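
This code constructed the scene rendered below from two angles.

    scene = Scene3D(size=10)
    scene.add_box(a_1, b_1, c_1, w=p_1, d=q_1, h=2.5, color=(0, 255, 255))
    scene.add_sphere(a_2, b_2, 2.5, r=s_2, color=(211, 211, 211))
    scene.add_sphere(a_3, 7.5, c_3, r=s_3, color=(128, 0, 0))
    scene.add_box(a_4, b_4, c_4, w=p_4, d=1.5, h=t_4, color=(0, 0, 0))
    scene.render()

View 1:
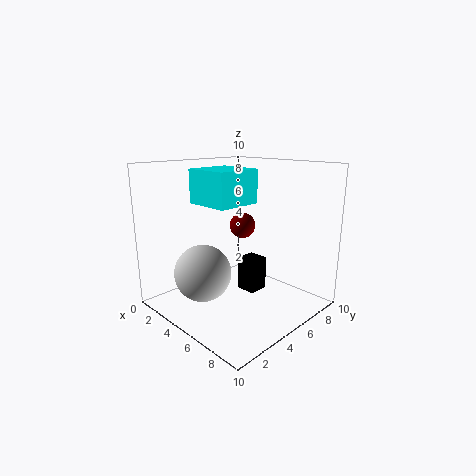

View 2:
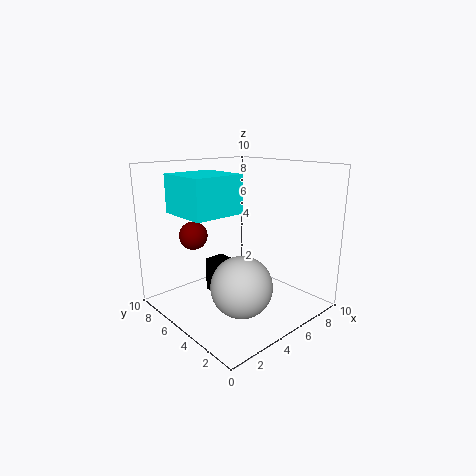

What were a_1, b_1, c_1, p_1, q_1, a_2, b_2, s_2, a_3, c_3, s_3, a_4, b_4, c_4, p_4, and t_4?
a_1 = 1; b_1 = 4; c_1 = 7; p_1 = 3.5; q_1 = 3.5; a_2 = 3.5; b_2 = 3; s_2 = 2; a_3 = 3; c_3 = 5; s_3 = 1; a_4 = 4; b_4 = 6; c_4 = 0.5; p_4 = 1.5; t_4 = 2.5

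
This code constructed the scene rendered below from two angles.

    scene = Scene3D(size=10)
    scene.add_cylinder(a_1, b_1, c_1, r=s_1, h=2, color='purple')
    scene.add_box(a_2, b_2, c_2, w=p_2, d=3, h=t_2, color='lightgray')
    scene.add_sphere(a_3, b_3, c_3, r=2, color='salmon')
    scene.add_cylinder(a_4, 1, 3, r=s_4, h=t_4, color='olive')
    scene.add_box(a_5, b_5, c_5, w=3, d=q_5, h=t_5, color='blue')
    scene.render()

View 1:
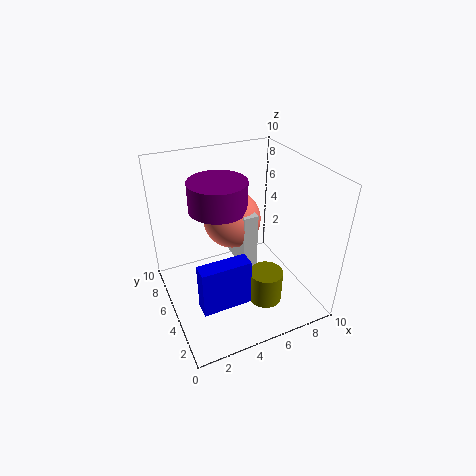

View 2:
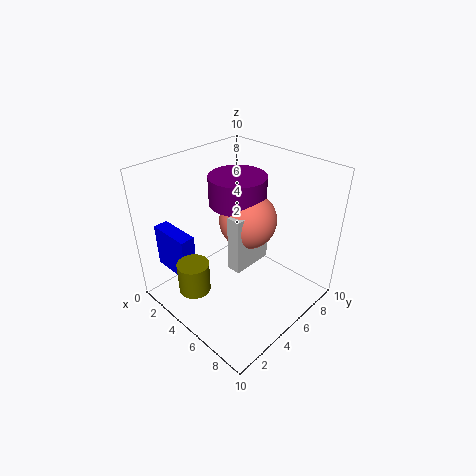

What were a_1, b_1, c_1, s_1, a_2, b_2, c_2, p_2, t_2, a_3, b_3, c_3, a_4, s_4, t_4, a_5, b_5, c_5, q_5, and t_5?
a_1 = 4
b_1 = 6
c_1 = 7
s_1 = 2
a_2 = 5
b_2 = 4
c_2 = 3
p_2 = 1
t_2 = 4
a_3 = 5
b_3 = 6
c_3 = 6
a_4 = 5
s_4 = 1
t_4 = 2
a_5 = 1
b_5 = 1
c_5 = 3
q_5 = 1
t_5 = 3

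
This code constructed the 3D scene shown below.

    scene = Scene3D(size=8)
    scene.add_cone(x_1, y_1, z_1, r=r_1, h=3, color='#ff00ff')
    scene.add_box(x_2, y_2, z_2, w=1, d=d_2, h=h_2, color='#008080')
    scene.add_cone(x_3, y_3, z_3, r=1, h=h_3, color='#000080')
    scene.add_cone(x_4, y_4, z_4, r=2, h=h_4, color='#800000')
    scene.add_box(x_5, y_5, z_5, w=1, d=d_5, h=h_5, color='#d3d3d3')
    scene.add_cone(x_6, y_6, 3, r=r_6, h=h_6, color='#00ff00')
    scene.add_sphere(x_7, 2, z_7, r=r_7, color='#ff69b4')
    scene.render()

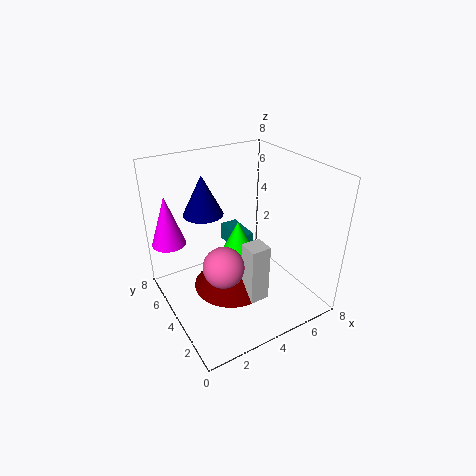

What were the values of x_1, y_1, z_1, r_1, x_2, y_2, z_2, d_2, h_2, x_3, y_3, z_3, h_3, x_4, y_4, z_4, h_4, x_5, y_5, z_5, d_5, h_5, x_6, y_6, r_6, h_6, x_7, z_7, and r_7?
x_1 = 1, y_1 = 7, z_1 = 3, r_1 = 1, x_2 = 4, y_2 = 4, z_2 = 3, d_2 = 2, h_2 = 1, x_3 = 2, y_3 = 4, z_3 = 6, h_3 = 2, x_4 = 3, y_4 = 3, z_4 = 2, h_4 = 2, x_5 = 3, y_5 = 1, z_5 = 2, d_5 = 1, h_5 = 3, x_6 = 4, y_6 = 4, r_6 = 1, h_6 = 2, x_7 = 2, z_7 = 4, r_7 = 1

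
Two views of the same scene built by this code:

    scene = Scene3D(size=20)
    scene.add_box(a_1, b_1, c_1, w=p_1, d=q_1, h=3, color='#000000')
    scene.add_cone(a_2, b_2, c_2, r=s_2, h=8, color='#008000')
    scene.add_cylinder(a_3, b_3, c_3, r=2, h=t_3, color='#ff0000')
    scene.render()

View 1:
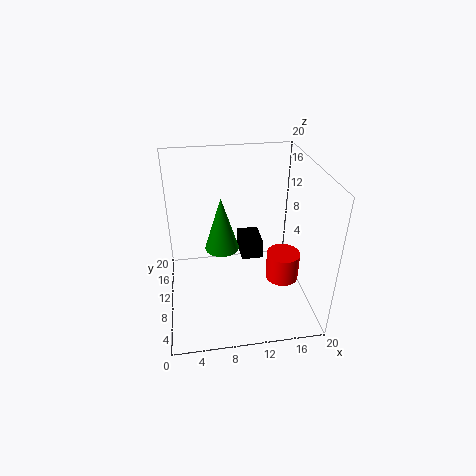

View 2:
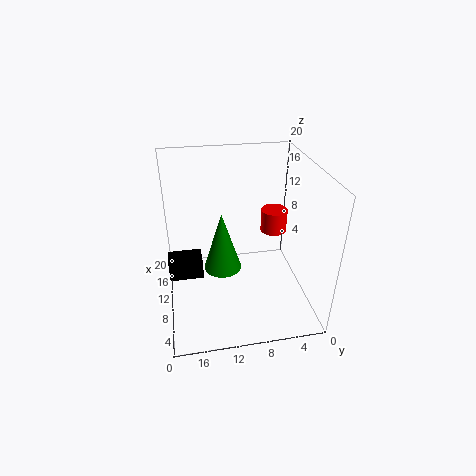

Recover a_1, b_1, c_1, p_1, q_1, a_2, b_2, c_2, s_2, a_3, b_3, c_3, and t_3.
a_1 = 11.5, b_1 = 15, c_1 = 2.5, p_1 = 3.5, q_1 = 5, a_2 = 8, b_2 = 12.5, c_2 = 7, s_2 = 2.5, a_3 = 14.5, b_3 = 3.5, c_3 = 8, t_3 = 3.5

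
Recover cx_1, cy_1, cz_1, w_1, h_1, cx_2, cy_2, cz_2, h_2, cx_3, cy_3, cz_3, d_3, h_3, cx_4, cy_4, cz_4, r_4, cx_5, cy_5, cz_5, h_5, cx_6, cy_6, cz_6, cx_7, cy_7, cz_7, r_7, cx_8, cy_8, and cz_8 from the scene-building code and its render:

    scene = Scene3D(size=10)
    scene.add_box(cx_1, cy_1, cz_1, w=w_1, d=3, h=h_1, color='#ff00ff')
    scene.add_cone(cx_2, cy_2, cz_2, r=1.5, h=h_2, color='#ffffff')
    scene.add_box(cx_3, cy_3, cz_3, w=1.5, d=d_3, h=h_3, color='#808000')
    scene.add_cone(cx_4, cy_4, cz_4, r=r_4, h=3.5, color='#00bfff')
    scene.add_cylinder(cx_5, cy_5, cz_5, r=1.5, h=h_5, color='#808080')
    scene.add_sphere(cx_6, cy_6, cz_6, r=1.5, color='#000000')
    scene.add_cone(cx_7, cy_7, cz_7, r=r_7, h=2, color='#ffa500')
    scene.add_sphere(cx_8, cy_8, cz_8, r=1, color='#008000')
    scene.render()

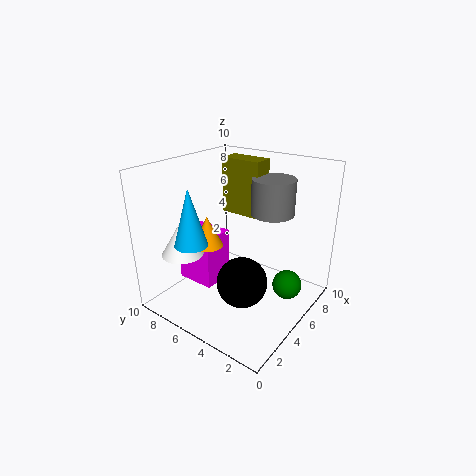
cx_1 = 4, cy_1 = 7, cz_1 = 0.5, w_1 = 2.5, h_1 = 4, cx_2 = 3, cy_2 = 8.5, cz_2 = 3.5, h_2 = 2.5, cx_3 = 6.5, cy_3 = 4.5, cz_3 = 6, d_3 = 3, h_3 = 4, cx_4 = 1, cy_4 = 5.5, cz_4 = 6, r_4 = 1, cx_5 = 7, cy_5 = 3.5, cz_5 = 6.5, h_5 = 2.5, cx_6 = 2, cy_6 = 2.5, cz_6 = 4, cx_7 = 3, cy_7 = 6, cz_7 = 5, r_7 = 1, cx_8 = 6, cy_8 = 1.5, cz_8 = 2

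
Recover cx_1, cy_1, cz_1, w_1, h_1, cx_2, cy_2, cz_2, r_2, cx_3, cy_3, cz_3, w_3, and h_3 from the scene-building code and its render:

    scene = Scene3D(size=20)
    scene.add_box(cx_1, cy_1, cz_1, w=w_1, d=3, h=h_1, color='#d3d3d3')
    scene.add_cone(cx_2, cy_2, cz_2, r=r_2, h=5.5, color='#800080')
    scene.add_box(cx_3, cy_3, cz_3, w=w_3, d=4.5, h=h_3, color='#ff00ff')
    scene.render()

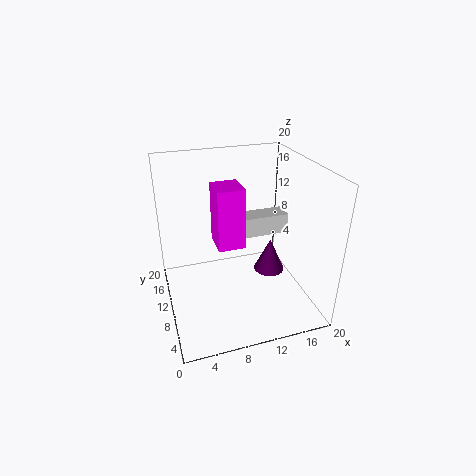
cx_1 = 11.5; cy_1 = 12; cz_1 = 8.5; w_1 = 7; h_1 = 3; cx_2 = 17; cy_2 = 14.5; cz_2 = 0.5; r_2 = 2.5; cx_3 = 7.5; cy_3 = 11; cz_3 = 7.5; w_3 = 4; h_3 = 9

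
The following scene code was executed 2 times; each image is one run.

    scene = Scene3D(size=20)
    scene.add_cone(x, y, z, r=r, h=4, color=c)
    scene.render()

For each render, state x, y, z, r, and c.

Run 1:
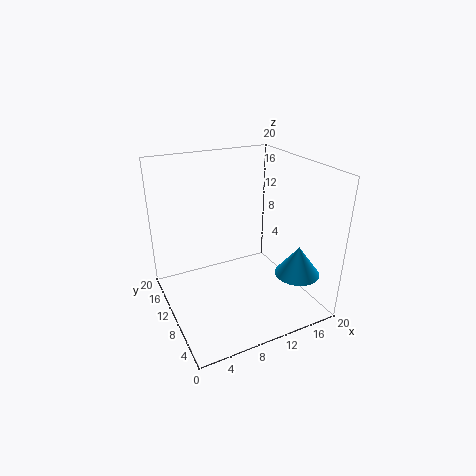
x = 16; y = 4; z = 6; r = 3; c = 'deepskyblue'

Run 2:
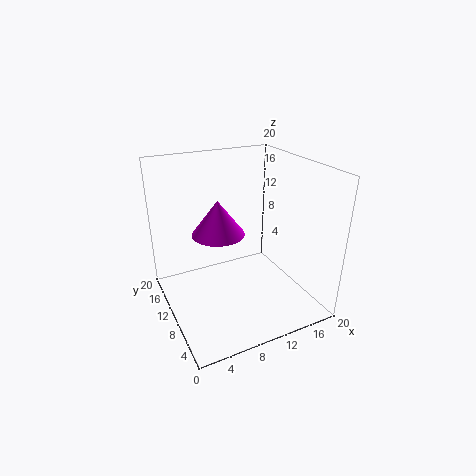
x = 5; y = 5; z = 14; r = 3; c = 'magenta'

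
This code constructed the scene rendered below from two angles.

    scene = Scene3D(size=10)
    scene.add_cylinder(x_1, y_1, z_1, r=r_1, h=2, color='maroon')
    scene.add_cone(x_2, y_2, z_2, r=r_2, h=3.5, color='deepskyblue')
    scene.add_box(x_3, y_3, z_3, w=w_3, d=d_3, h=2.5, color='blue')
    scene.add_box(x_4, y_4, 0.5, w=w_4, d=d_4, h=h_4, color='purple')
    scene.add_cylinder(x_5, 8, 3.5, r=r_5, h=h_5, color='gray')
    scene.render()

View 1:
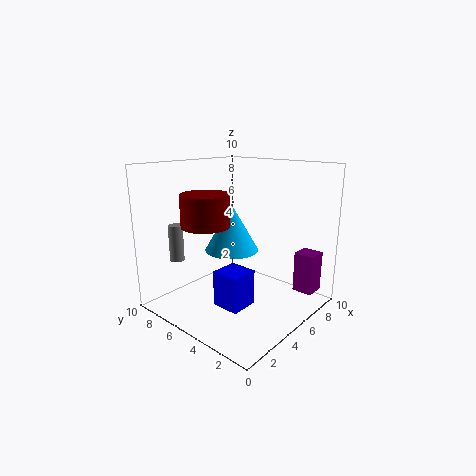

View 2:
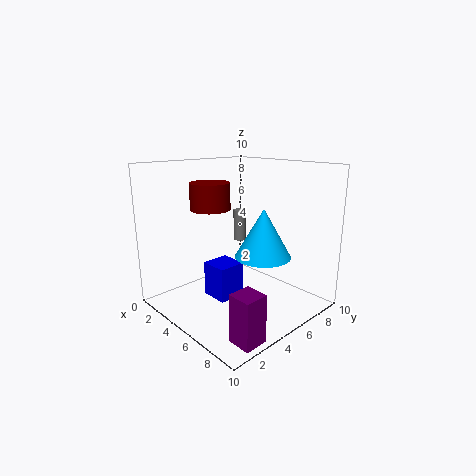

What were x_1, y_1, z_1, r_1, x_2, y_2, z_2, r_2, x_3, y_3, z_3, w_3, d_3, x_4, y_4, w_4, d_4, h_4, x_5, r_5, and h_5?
x_1 = 2; y_1 = 5; z_1 = 6.5; r_1 = 1.5; x_2 = 6; y_2 = 6.5; z_2 = 3.5; r_2 = 2; x_3 = 3; y_3 = 3.5; z_3 = 0.5; w_3 = 2; d_3 = 2; x_4 = 8.5; y_4 = 1; w_4 = 1.5; d_4 = 1.5; h_4 = 3; x_5 = 2; r_5 = 0.5; h_5 = 2.5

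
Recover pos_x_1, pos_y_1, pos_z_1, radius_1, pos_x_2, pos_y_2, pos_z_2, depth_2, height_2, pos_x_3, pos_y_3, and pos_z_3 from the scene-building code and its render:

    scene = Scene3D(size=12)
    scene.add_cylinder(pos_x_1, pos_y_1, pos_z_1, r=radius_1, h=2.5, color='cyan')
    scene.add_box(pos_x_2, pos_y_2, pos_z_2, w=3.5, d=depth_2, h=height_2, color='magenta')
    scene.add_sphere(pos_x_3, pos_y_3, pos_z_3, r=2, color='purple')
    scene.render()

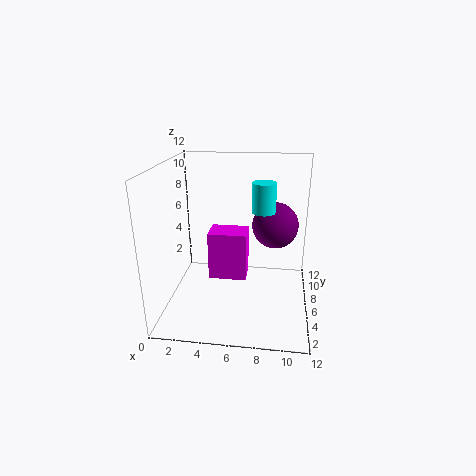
pos_x_1 = 8
pos_y_1 = 7
pos_z_1 = 8
radius_1 = 1
pos_x_2 = 3
pos_y_2 = 7.5
pos_z_2 = 1
depth_2 = 2.5
height_2 = 4.5
pos_x_3 = 9
pos_y_3 = 8
pos_z_3 = 6.5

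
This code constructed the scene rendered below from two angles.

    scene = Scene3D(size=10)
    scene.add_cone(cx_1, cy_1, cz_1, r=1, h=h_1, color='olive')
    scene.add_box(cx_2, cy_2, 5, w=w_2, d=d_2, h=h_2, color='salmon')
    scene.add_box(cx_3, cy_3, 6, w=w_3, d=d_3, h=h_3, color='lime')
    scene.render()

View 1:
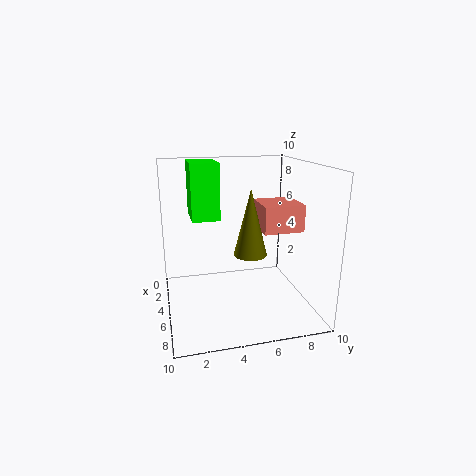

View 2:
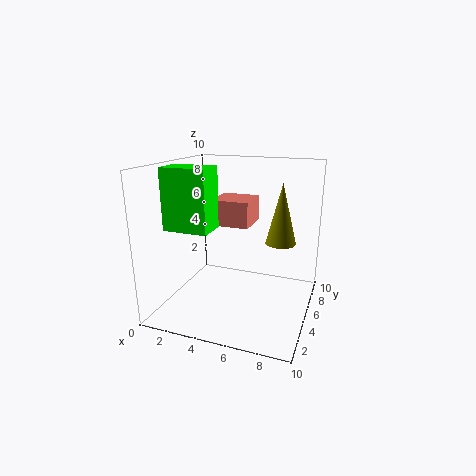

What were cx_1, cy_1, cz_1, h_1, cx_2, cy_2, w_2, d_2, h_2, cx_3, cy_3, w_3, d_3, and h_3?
cx_1 = 8; cy_1 = 5; cz_1 = 5; h_1 = 4; cx_2 = 2; cy_2 = 7; w_2 = 3; d_2 = 3; h_2 = 2; cx_3 = 1; cy_3 = 2; w_3 = 3; d_3 = 2; h_3 = 4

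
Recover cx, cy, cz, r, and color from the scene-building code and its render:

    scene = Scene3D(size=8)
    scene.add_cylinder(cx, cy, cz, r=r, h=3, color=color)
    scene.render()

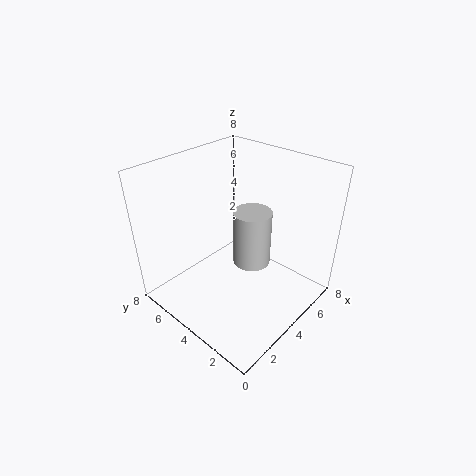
cx = 4, cy = 3, cz = 3, r = 1, color = 'lightgray'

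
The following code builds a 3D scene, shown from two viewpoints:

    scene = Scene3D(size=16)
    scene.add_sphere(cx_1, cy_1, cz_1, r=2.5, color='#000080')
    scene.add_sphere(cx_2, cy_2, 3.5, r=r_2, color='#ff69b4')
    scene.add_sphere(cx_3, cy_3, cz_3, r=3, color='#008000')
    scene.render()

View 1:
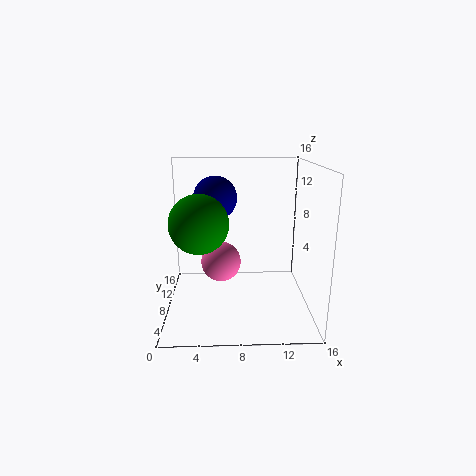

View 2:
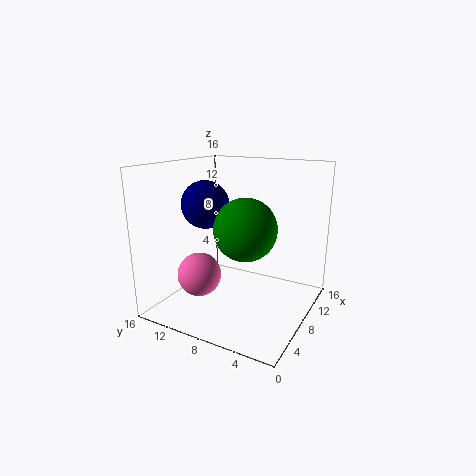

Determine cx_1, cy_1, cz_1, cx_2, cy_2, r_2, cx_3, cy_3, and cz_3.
cx_1 = 5.5; cy_1 = 10.5; cz_1 = 12; cx_2 = 6; cy_2 = 12; r_2 = 2.5; cx_3 = 4; cy_3 = 5; cz_3 = 10.5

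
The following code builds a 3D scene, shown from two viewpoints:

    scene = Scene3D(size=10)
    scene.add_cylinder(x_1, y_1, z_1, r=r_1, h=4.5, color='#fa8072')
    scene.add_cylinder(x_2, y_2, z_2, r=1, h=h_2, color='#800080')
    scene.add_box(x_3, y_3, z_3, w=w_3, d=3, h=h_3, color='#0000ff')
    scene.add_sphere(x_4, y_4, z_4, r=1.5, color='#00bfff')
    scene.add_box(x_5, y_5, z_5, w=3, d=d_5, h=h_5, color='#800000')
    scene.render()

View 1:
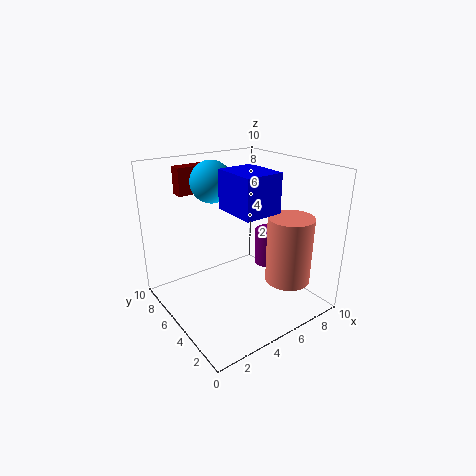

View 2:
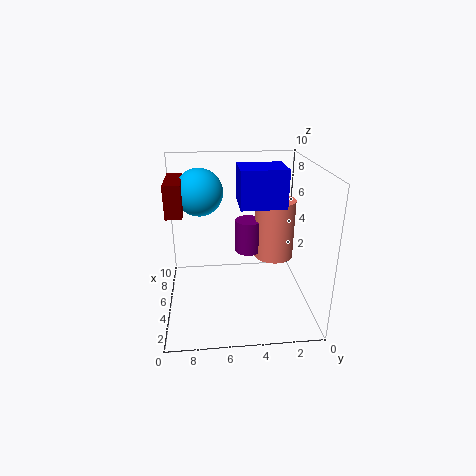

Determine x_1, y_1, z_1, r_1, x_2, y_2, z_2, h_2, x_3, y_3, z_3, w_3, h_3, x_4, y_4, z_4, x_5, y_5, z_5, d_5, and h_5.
x_1 = 7, y_1 = 2, z_1 = 2.5, r_1 = 1.5, x_2 = 7, y_2 = 4, z_2 = 3, h_2 = 2.5, x_3 = 3.5, y_3 = 2, z_3 = 7.5, w_3 = 2.5, h_3 = 2.5, x_4 = 4.5, y_4 = 7.5, z_4 = 8.5, x_5 = 2.5, y_5 = 8.5, z_5 = 7.5, d_5 = 1, h_5 = 2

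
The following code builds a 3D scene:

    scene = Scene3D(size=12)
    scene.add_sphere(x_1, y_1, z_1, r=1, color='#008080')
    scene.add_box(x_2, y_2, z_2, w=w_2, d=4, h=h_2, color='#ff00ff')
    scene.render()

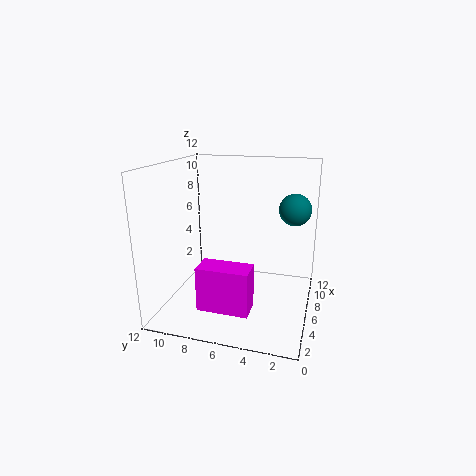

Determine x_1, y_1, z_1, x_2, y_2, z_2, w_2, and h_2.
x_1 = 1.5
y_1 = 1
z_1 = 10
x_2 = 1.5
y_2 = 4
z_2 = 1.5
w_2 = 2
h_2 = 3.5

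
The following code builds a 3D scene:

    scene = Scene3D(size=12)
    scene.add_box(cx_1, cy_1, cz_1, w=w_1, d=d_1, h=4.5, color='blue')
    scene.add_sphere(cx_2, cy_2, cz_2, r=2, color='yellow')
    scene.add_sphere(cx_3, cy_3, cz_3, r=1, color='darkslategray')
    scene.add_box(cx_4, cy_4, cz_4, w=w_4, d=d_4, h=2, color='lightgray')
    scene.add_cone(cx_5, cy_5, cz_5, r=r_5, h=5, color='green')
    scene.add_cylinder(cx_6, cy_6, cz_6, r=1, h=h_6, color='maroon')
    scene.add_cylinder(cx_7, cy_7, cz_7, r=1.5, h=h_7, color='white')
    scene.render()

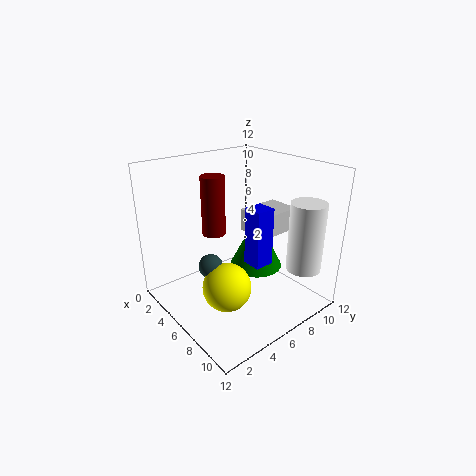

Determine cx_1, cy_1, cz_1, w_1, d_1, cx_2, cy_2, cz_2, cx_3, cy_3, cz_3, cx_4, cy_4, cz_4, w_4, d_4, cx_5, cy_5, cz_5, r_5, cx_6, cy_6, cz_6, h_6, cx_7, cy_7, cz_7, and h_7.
cx_1 = 8; cy_1 = 5; cz_1 = 5; w_1 = 1.5; d_1 = 1.5; cx_2 = 7; cy_2 = 4; cz_2 = 2.5; cx_3 = 5.5; cy_3 = 3.5; cz_3 = 4; cx_4 = 4; cy_4 = 8; cz_4 = 5.5; w_4 = 3; d_4 = 4; cx_5 = 4.5; cy_5 = 9.5; cz_5 = 1.5; r_5 = 2.5; cx_6 = 4; cy_6 = 5; cz_6 = 6; h_6 = 5; cx_7 = 9.5; cy_7 = 10.5; cz_7 = 3; h_7 = 6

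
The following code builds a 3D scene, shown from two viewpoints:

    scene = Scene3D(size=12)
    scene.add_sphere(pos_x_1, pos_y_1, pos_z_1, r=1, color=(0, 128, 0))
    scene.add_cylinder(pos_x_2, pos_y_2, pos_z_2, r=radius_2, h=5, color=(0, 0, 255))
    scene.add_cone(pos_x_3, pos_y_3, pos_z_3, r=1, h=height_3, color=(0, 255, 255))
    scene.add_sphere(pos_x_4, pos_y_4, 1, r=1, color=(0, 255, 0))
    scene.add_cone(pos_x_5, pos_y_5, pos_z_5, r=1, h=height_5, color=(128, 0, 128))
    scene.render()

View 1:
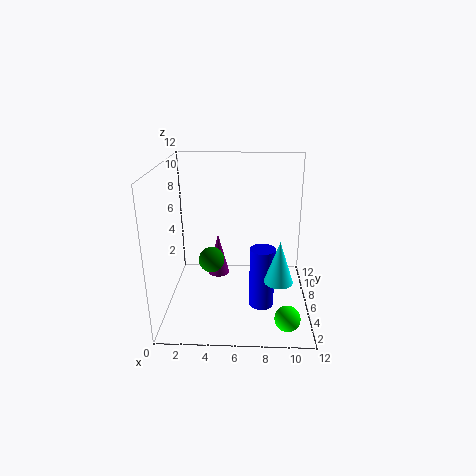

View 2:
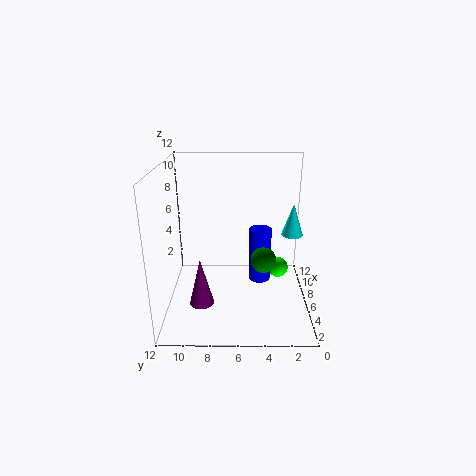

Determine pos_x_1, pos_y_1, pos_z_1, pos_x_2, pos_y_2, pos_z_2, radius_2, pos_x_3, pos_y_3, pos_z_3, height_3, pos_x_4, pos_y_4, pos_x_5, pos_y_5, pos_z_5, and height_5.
pos_x_1 = 4; pos_y_1 = 4; pos_z_1 = 5; pos_x_2 = 8; pos_y_2 = 4; pos_z_2 = 1; radius_2 = 1; pos_x_3 = 9; pos_y_3 = 1; pos_z_3 = 5; height_3 = 3; pos_x_4 = 10; pos_y_4 = 2; pos_x_5 = 4; pos_y_5 = 9; pos_z_5 = 1; height_5 = 4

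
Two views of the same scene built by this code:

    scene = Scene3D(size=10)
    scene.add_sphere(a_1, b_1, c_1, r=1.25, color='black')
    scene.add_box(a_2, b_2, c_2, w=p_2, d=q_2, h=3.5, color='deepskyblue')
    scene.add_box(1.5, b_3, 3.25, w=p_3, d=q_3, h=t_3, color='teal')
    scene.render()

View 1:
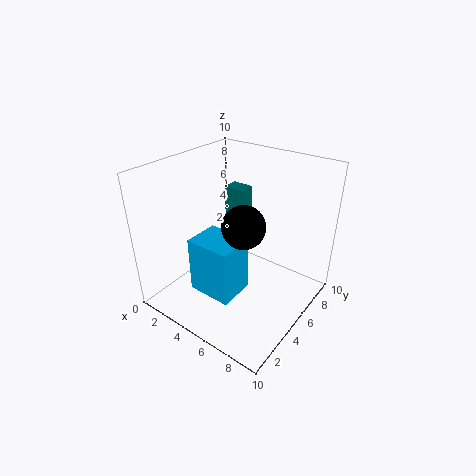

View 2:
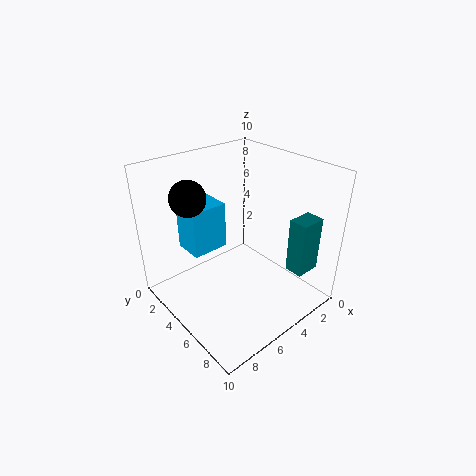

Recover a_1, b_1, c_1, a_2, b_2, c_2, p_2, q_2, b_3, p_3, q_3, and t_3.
a_1 = 7.25; b_1 = 2.5; c_1 = 7.75; a_2 = 4.5; b_2 = 0.75; c_2 = 3.25; p_2 = 2.75; q_2 = 2.25; b_3 = 8; p_3 = 1.75; q_3 = 1.25; t_3 = 3.75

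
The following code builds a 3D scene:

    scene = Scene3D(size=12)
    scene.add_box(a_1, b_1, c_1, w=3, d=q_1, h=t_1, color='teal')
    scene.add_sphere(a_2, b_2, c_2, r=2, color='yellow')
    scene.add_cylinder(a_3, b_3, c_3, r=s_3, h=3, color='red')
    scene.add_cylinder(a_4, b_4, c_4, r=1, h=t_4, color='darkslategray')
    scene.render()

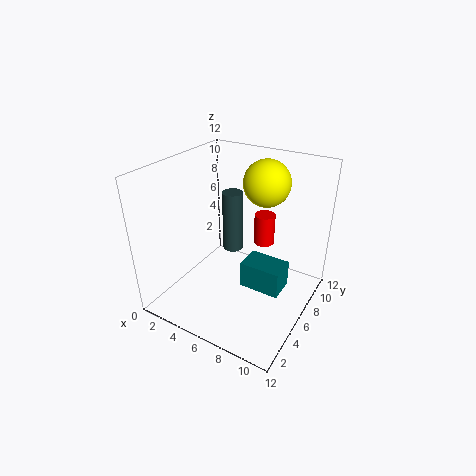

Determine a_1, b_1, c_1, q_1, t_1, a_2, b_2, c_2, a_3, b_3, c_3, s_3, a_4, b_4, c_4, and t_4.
a_1 = 8; b_1 = 3; c_1 = 4; q_1 = 2; t_1 = 2; a_2 = 7; b_2 = 9; c_2 = 10; a_3 = 6; b_3 = 11; c_3 = 3; s_3 = 1; a_4 = 3; b_4 = 10; c_4 = 2; t_4 = 6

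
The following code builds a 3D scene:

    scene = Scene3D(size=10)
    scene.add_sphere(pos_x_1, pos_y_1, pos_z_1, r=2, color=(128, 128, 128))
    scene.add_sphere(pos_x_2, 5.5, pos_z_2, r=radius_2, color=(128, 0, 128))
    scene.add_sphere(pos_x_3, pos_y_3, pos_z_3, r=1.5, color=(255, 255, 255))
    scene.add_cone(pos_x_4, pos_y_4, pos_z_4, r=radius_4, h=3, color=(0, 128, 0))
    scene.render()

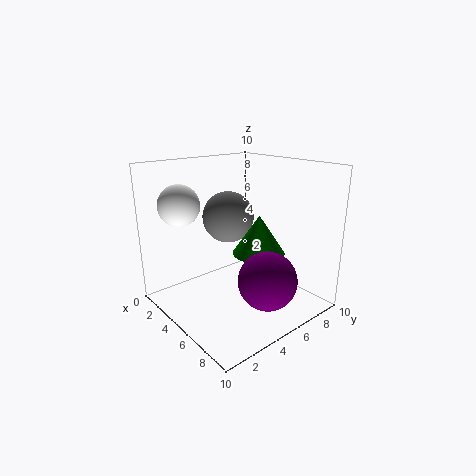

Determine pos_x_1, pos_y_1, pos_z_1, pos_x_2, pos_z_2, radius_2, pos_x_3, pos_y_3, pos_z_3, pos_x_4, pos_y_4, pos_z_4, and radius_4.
pos_x_1 = 2
pos_y_1 = 6.5
pos_z_1 = 5.5
pos_x_2 = 7.5
pos_z_2 = 2.5
radius_2 = 2
pos_x_3 = 1.5
pos_y_3 = 2.5
pos_z_3 = 7
pos_x_4 = 4.5
pos_y_4 = 7.5
pos_z_4 = 3
radius_4 = 2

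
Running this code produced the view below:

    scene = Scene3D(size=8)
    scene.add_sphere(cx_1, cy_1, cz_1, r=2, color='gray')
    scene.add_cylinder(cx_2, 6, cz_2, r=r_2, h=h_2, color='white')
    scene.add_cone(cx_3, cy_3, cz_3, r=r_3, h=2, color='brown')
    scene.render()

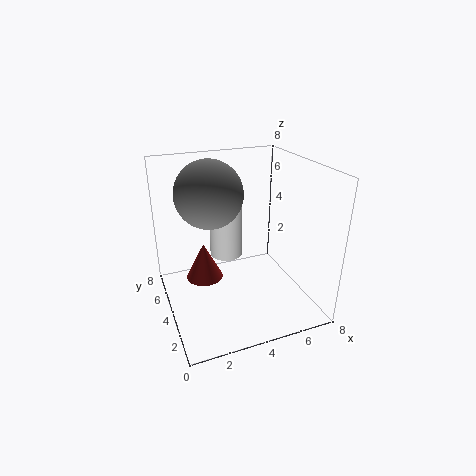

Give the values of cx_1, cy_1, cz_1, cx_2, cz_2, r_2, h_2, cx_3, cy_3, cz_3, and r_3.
cx_1 = 3; cy_1 = 6; cz_1 = 6; cx_2 = 4; cz_2 = 2; r_2 = 1; h_2 = 4; cx_3 = 2; cy_3 = 4; cz_3 = 2; r_3 = 1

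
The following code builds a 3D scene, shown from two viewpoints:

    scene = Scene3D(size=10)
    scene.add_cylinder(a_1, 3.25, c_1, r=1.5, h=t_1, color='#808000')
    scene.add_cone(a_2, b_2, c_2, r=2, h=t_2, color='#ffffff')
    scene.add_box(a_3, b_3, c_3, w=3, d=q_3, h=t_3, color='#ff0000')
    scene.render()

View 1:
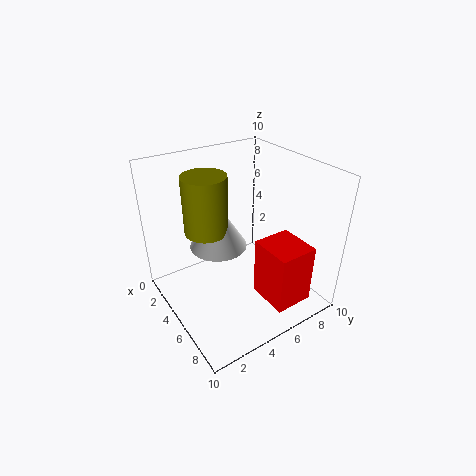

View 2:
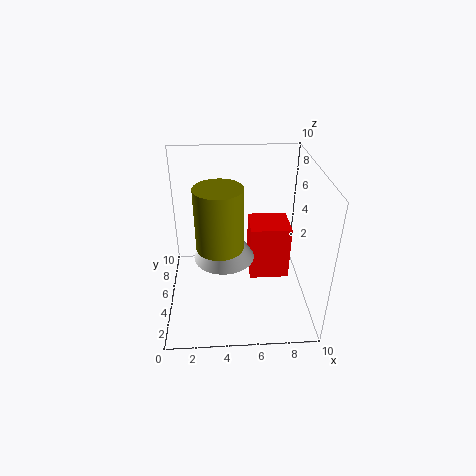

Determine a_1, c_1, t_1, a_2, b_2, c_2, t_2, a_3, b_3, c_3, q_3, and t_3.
a_1 = 3.75, c_1 = 5.5, t_1 = 4, a_2 = 4, b_2 = 4, c_2 = 4.25, t_2 = 3.25, a_3 = 6, b_3 = 5.75, c_3 = 0.75, q_3 = 2.75, t_3 = 4.25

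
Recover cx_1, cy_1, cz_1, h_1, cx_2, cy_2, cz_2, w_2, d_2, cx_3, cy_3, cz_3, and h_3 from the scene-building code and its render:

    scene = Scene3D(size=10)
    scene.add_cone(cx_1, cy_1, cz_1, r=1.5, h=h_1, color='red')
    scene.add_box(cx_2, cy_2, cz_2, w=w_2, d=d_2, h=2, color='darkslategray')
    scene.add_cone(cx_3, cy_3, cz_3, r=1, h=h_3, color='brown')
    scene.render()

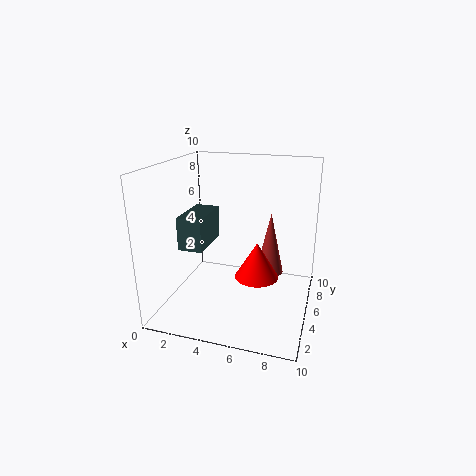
cx_1 = 6.5
cy_1 = 4.5
cz_1 = 2.5
h_1 = 2.5
cx_2 = 2.5
cy_2 = 1
cz_2 = 5.5
w_2 = 1.5
d_2 = 3
cx_3 = 7
cy_3 = 6.5
cz_3 = 2
h_3 = 4.5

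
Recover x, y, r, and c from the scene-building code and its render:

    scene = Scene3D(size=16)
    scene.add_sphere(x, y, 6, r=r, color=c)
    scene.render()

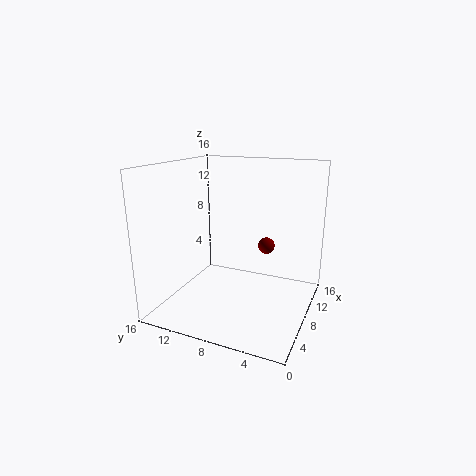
x = 12; y = 6; r = 1; c = 'maroon'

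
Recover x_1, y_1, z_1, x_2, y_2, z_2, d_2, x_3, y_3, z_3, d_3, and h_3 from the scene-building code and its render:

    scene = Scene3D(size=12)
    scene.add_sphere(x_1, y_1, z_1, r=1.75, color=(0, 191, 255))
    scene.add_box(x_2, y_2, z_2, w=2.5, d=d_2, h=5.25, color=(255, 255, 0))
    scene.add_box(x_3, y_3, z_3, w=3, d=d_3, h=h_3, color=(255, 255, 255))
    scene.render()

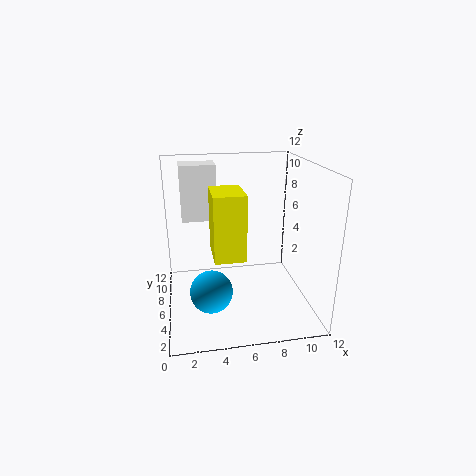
x_1 = 3.5
y_1 = 4.5
z_1 = 2
x_2 = 3.75
y_2 = 3.5
z_2 = 5
d_2 = 3.5
x_3 = 1.5
y_3 = 7.75
z_3 = 7
d_3 = 2.25
h_3 = 4.75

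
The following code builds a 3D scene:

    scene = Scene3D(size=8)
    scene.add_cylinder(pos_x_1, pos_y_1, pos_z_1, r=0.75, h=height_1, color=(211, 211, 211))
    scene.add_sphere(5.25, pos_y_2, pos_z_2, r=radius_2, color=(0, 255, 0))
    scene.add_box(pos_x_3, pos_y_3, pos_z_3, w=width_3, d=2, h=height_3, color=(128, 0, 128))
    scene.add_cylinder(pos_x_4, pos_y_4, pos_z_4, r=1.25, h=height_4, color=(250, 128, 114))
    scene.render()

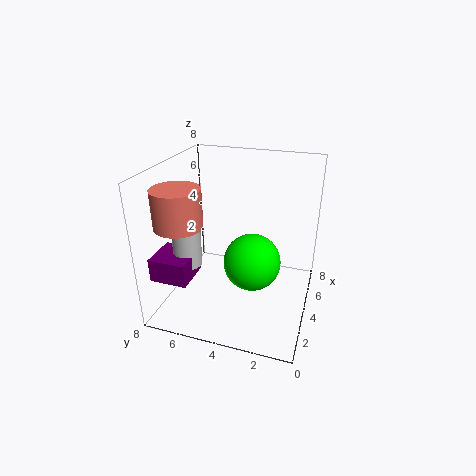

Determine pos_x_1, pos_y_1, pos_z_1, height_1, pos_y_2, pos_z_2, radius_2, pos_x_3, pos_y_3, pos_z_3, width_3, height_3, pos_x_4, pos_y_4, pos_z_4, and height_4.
pos_x_1 = 2.25
pos_y_1 = 6.25
pos_z_1 = 3
height_1 = 2.5
pos_y_2 = 3.5
pos_z_2 = 1.75
radius_2 = 1.75
pos_x_3 = 0.75
pos_y_3 = 5.75
pos_z_3 = 2.5
width_3 = 2
height_3 = 1.25
pos_x_4 = 2
pos_y_4 = 6.5
pos_z_4 = 5.25
height_4 = 2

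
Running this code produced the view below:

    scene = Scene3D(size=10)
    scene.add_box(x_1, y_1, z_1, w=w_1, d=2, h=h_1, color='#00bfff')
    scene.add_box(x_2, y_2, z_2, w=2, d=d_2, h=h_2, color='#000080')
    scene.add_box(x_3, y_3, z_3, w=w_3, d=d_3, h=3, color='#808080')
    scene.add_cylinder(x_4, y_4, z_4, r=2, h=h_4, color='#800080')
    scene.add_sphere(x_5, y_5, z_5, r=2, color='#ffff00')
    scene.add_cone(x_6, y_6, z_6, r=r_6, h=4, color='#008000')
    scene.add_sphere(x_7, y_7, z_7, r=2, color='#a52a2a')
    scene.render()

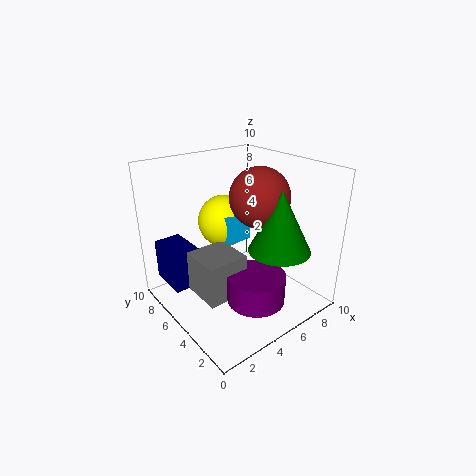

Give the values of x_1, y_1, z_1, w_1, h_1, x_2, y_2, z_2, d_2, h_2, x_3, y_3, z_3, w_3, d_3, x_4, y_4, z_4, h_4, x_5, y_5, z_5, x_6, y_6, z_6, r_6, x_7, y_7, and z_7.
x_1 = 5
y_1 = 6
z_1 = 4
w_1 = 2
h_1 = 2
x_2 = 1
y_2 = 7
z_2 = 1
d_2 = 3
h_2 = 3
x_3 = 2
y_3 = 4
z_3 = 1
w_3 = 3
d_3 = 3
x_4 = 5
y_4 = 3
z_4 = 1
h_4 = 2
x_5 = 6
y_5 = 8
z_5 = 5
x_6 = 6
y_6 = 2
z_6 = 5
r_6 = 2
x_7 = 6
y_7 = 4
z_7 = 8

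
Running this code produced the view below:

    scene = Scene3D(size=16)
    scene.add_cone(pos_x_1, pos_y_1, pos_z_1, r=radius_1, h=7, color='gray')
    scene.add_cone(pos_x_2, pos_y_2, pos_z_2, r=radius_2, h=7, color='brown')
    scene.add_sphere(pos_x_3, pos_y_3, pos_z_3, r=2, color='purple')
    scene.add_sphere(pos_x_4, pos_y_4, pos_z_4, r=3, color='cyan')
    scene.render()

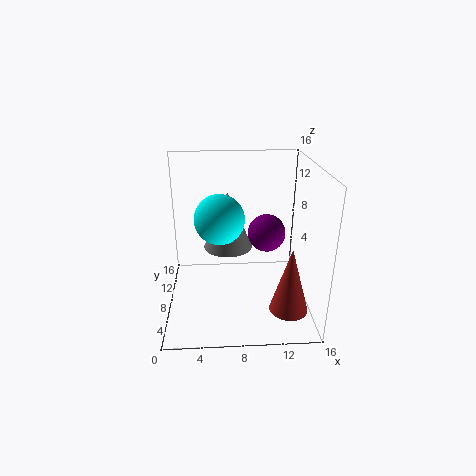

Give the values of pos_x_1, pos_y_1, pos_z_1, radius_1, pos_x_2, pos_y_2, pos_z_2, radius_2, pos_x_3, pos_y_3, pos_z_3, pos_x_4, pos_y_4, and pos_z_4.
pos_x_1 = 7, pos_y_1 = 12, pos_z_1 = 5, radius_1 = 3, pos_x_2 = 13, pos_y_2 = 3, pos_z_2 = 2, radius_2 = 2, pos_x_3 = 11, pos_y_3 = 7, pos_z_3 = 9, pos_x_4 = 6, pos_y_4 = 11, pos_z_4 = 9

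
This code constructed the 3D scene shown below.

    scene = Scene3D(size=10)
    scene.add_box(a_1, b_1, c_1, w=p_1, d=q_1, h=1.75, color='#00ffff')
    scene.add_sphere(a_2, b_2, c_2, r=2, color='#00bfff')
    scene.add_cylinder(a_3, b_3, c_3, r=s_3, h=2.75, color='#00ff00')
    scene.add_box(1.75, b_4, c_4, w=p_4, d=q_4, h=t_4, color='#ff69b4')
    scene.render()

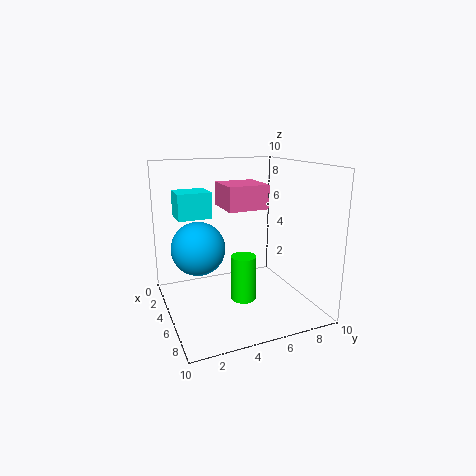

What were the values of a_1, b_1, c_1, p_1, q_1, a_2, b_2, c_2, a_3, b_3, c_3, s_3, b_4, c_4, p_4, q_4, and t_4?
a_1 = 2.75; b_1 = 1; c_1 = 6.5; p_1 = 2; q_1 = 2.25; a_2 = 2.75; b_2 = 2.75; c_2 = 3.75; a_3 = 8.25; b_3 = 4; c_3 = 2.25; s_3 = 0.75; b_4 = 4.5; c_4 = 6.75; p_4 = 3; q_4 = 3; t_4 = 1.75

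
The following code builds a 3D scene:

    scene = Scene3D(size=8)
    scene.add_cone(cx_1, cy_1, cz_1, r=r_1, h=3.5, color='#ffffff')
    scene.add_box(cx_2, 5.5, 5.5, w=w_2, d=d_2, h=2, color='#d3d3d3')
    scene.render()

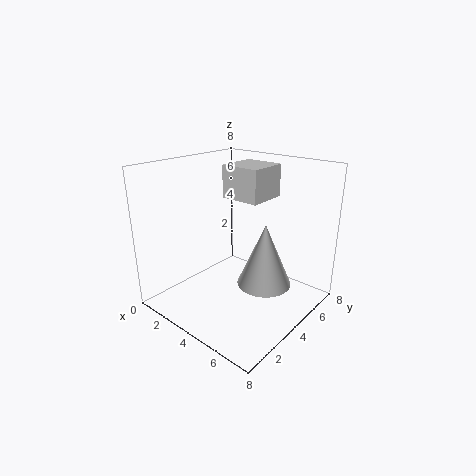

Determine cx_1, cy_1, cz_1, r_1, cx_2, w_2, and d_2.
cx_1 = 5.5, cy_1 = 4.5, cz_1 = 1.5, r_1 = 1.5, cx_2 = 1.5, w_2 = 2.5, d_2 = 2.5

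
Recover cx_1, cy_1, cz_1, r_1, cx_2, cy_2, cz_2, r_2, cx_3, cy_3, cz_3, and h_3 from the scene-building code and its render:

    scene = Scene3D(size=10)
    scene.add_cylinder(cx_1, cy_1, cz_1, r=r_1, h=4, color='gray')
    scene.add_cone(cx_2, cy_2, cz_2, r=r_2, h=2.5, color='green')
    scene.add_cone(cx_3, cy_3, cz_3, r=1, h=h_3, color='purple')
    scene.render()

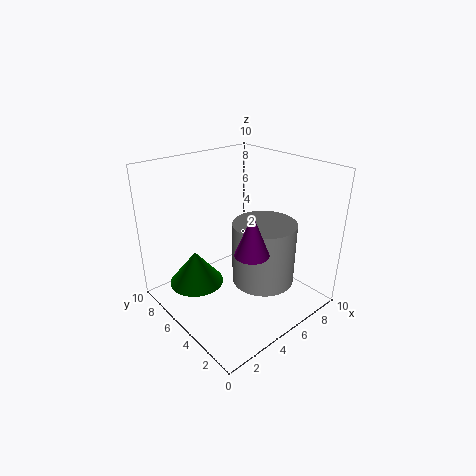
cx_1 = 5
cy_1 = 2.5
cz_1 = 3
r_1 = 2
cx_2 = 3
cy_2 = 7.5
cz_2 = 1
r_2 = 2
cx_3 = 3
cy_3 = 1.5
cz_3 = 6
h_3 = 2.5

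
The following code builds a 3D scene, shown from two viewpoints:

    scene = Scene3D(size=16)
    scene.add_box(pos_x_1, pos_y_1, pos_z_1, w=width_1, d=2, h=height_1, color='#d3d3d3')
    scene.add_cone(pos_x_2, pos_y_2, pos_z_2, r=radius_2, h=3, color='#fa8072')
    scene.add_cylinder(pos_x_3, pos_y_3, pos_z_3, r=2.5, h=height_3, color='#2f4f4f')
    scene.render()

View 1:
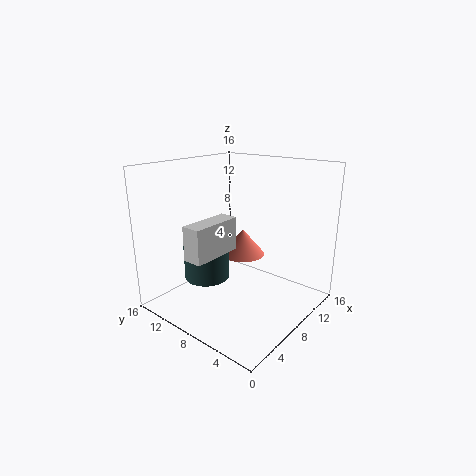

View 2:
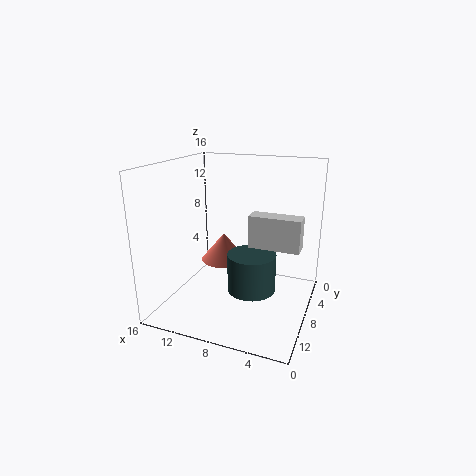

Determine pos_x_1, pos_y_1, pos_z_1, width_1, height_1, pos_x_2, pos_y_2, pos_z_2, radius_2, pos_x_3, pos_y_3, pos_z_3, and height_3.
pos_x_1 = 1, pos_y_1 = 7, pos_z_1 = 7.5, width_1 = 5.5, height_1 = 3.5, pos_x_2 = 9.5, pos_y_2 = 8.5, pos_z_2 = 5.5, radius_2 = 2.5, pos_x_3 = 5.5, pos_y_3 = 10.5, pos_z_3 = 3.5, height_3 = 4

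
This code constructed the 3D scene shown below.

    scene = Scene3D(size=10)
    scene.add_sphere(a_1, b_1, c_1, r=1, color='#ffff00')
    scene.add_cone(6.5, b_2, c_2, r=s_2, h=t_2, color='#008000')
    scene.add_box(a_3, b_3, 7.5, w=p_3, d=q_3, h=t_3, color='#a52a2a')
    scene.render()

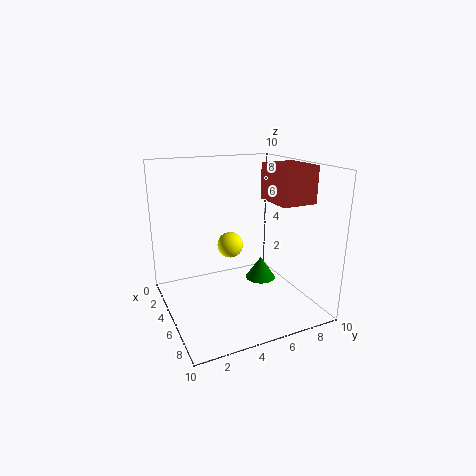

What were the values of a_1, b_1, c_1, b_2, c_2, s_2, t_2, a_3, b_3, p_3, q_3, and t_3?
a_1 = 2.5; b_1 = 5.5; c_1 = 3.5; b_2 = 6; c_2 = 2.5; s_2 = 1; t_2 = 1.5; a_3 = 4.5; b_3 = 7; p_3 = 3; q_3 = 2.5; t_3 = 2.5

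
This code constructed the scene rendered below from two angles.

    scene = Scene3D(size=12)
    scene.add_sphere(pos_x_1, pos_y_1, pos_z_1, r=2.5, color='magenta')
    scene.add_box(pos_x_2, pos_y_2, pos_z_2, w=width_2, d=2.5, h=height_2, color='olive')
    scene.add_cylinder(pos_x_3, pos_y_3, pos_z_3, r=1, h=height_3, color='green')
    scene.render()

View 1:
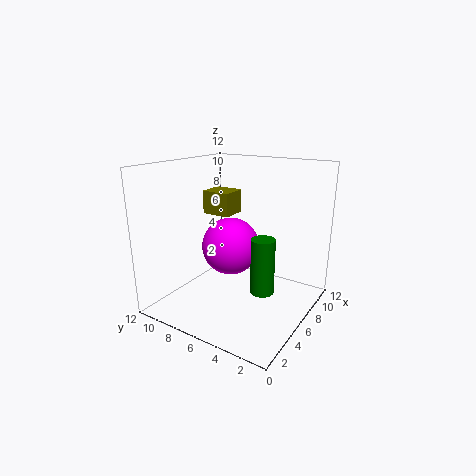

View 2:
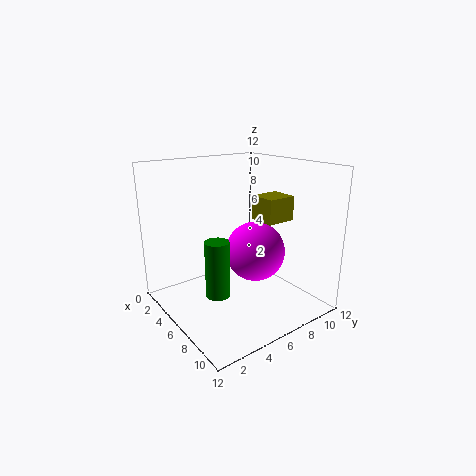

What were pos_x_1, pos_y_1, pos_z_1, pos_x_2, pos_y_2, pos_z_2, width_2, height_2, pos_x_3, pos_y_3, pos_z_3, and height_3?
pos_x_1 = 6.75; pos_y_1 = 7.25; pos_z_1 = 4.75; pos_x_2 = 6.25; pos_y_2 = 7.25; pos_z_2 = 7.5; width_2 = 2.25; height_2 = 2; pos_x_3 = 6.25; pos_y_3 = 3.75; pos_z_3 = 1.5; height_3 = 4.75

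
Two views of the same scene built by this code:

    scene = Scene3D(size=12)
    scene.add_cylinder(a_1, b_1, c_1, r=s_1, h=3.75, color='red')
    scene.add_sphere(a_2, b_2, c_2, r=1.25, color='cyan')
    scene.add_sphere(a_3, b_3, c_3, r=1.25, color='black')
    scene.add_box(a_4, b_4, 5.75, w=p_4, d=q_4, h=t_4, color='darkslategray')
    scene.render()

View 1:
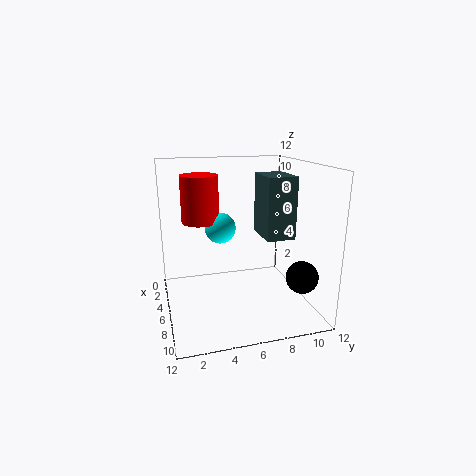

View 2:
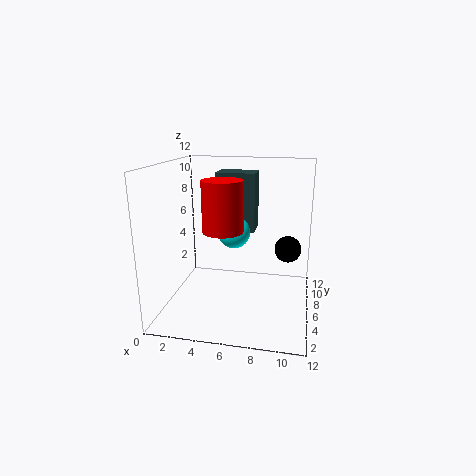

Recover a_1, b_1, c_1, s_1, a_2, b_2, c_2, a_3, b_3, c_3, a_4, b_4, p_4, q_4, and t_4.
a_1 = 5.5; b_1 = 3; c_1 = 7.5; s_1 = 1.5; a_2 = 6; b_2 = 4.5; c_2 = 7; a_3 = 10; b_3 = 10; c_3 = 3.75; a_4 = 3.5; b_4 = 8.25; p_4 = 3.5; q_4 = 2.5; t_4 = 5.25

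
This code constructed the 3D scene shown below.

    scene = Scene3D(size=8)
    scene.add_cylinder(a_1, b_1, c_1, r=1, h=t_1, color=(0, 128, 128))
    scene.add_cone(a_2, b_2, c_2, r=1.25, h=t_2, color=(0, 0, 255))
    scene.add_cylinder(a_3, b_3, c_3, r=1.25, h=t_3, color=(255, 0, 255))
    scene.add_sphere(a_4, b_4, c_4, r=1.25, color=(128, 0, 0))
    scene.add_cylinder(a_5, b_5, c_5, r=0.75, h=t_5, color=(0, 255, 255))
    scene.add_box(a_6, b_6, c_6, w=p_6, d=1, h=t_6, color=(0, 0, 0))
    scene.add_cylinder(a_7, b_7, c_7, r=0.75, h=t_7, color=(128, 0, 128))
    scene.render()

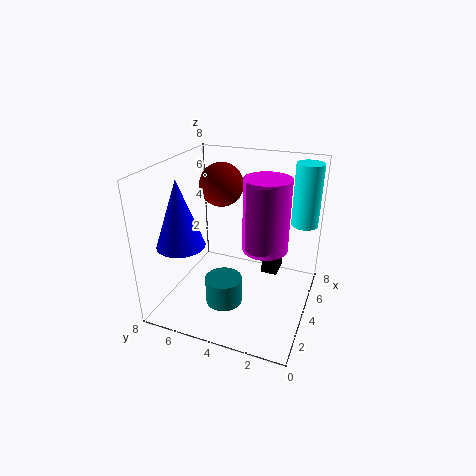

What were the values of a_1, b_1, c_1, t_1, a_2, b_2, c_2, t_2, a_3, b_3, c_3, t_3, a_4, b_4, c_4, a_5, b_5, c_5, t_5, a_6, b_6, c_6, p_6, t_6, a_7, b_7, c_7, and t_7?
a_1 = 2.5
b_1 = 4.25
c_1 = 0.75
t_1 = 1.5
a_2 = 1.75
b_2 = 6.25
c_2 = 4.25
t_2 = 3.5
a_3 = 4.25
b_3 = 2.5
c_3 = 3.5
t_3 = 4
a_4 = 5.25
b_4 = 5.5
c_4 = 6.5
a_5 = 6
b_5 = 0.75
c_5 = 4.5
t_5 = 3.5
a_6 = 6.25
b_6 = 2.25
c_6 = 0.5
p_6 = 1.5
t_6 = 1.5
a_7 = 3.25
b_7 = 2.5
c_7 = 4
t_7 = 3.5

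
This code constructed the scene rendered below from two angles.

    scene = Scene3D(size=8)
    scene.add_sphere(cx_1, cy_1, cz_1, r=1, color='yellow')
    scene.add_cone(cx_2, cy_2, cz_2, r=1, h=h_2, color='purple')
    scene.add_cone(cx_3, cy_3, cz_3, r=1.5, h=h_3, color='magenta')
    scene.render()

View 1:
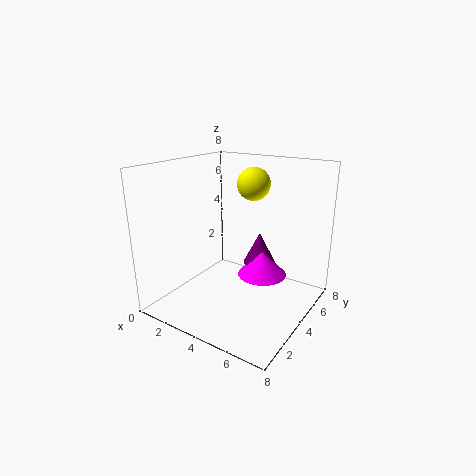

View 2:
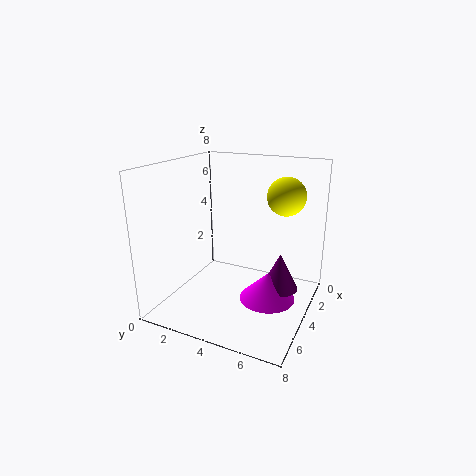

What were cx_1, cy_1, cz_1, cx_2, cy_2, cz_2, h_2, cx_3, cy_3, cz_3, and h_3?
cx_1 = 3.5
cy_1 = 6.5
cz_1 = 6.5
cx_2 = 4
cy_2 = 6.5
cz_2 = 1.5
h_2 = 2
cx_3 = 4.5
cy_3 = 6
cz_3 = 1
h_3 = 1.5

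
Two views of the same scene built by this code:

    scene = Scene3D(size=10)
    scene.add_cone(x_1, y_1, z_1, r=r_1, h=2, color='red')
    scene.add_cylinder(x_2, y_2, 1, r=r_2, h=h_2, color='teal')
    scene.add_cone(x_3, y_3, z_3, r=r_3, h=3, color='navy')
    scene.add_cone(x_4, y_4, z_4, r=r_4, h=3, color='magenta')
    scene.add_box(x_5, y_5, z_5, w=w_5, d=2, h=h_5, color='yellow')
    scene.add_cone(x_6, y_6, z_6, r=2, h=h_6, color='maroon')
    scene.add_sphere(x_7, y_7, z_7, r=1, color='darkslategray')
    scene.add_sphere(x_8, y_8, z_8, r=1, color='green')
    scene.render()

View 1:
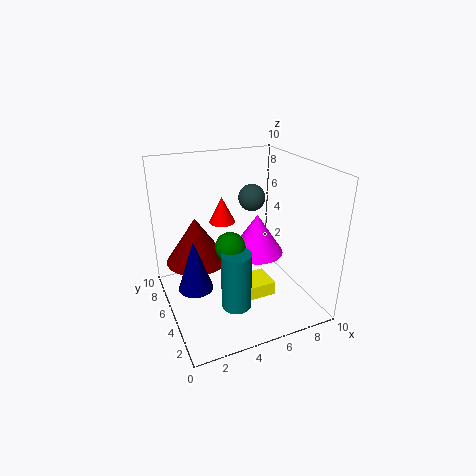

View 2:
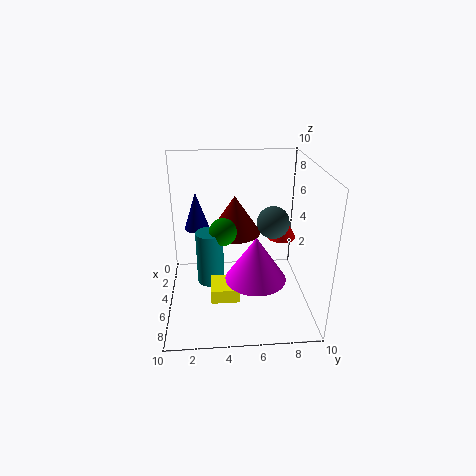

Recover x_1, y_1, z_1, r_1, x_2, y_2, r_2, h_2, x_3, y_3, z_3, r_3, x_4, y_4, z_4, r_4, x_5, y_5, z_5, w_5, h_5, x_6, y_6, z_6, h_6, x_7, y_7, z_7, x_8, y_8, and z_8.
x_1 = 5, y_1 = 8, z_1 = 5, r_1 = 1, x_2 = 4, y_2 = 3, r_2 = 1, h_2 = 4, x_3 = 1, y_3 = 2, z_3 = 4, r_3 = 1, x_4 = 7, y_4 = 6, z_4 = 3, r_4 = 2, x_5 = 5, y_5 = 3, z_5 = 1, w_5 = 2, h_5 = 1, x_6 = 2, y_6 = 5, z_6 = 4, h_6 = 3, x_7 = 7, y_7 = 7, z_7 = 7, x_8 = 4, y_8 = 4, z_8 = 5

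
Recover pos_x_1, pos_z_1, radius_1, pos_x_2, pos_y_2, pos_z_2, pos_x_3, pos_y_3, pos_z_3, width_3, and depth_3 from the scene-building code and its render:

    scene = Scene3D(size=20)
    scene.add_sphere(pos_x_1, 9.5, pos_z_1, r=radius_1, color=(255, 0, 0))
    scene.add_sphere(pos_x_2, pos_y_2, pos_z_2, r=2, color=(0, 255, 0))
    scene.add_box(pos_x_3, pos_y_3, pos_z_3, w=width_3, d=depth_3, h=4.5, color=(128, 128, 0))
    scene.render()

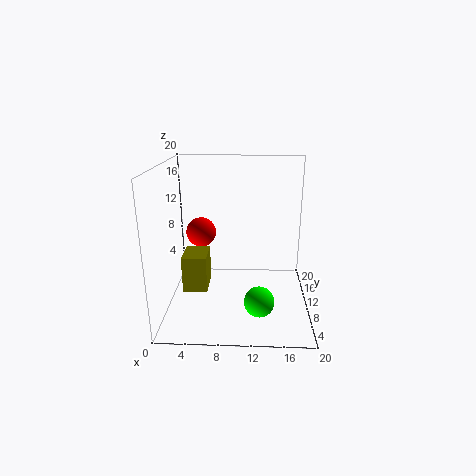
pos_x_1 = 5; pos_z_1 = 11; radius_1 = 2; pos_x_2 = 13; pos_y_2 = 5; pos_z_2 = 3; pos_x_3 = 3.5; pos_y_3 = 3; pos_z_3 = 5.5; width_3 = 3; depth_3 = 4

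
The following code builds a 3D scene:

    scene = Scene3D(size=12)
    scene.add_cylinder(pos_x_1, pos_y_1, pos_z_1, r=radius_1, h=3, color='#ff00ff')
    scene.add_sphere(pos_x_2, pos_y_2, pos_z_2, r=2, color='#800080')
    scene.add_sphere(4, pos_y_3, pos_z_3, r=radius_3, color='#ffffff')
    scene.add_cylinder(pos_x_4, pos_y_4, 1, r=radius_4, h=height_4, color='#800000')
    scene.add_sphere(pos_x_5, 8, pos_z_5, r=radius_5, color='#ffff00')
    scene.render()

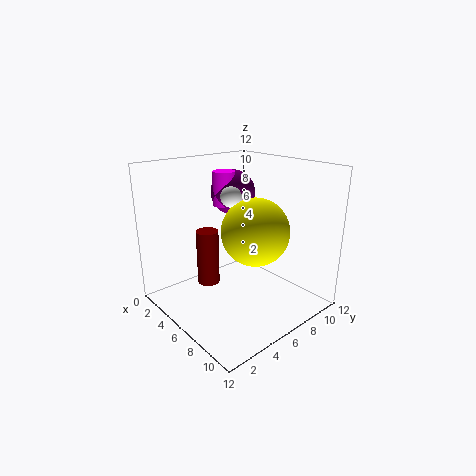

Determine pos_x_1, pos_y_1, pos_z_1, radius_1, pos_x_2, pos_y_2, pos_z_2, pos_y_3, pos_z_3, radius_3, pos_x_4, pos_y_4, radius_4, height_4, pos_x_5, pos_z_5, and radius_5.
pos_x_1 = 3; pos_y_1 = 7; pos_z_1 = 8; radius_1 = 1; pos_x_2 = 3; pos_y_2 = 8; pos_z_2 = 9; pos_y_3 = 7; pos_z_3 = 9; radius_3 = 1; pos_x_4 = 3; pos_y_4 = 5; radius_4 = 1; height_4 = 5; pos_x_5 = 6; pos_z_5 = 6; radius_5 = 3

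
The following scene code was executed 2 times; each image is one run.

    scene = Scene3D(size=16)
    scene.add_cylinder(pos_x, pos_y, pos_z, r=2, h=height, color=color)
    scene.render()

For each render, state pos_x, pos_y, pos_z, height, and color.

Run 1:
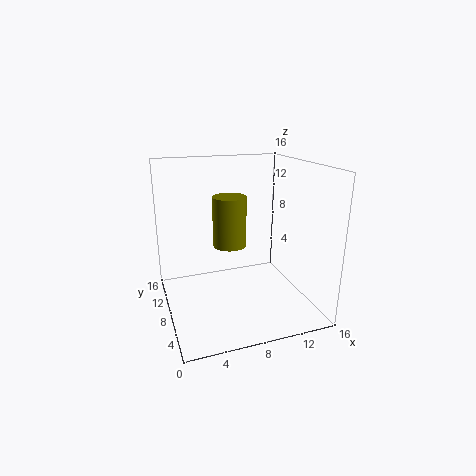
pos_x = 8, pos_y = 11, pos_z = 6, height = 6, color = 'olive'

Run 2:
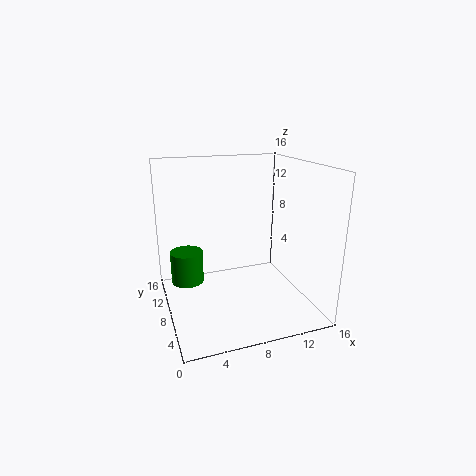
pos_x = 3, pos_y = 13, pos_z = 1, height = 4, color = 'green'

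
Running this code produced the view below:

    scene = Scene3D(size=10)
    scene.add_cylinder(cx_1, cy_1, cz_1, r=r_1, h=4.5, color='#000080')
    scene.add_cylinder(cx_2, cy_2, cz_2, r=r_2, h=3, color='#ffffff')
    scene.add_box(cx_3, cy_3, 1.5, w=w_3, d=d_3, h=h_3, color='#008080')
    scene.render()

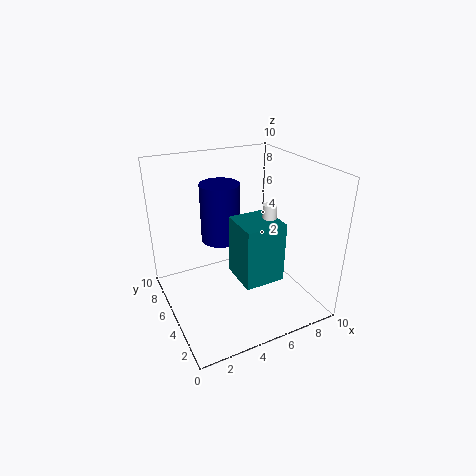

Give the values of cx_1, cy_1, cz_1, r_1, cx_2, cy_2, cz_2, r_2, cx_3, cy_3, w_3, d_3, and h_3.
cx_1 = 5; cy_1 = 8; cz_1 = 3.5; r_1 = 1.5; cx_2 = 7.5; cy_2 = 5; cz_2 = 4; r_2 = 0.5; cx_3 = 5; cy_3 = 3.5; w_3 = 3; d_3 = 3; h_3 = 4.5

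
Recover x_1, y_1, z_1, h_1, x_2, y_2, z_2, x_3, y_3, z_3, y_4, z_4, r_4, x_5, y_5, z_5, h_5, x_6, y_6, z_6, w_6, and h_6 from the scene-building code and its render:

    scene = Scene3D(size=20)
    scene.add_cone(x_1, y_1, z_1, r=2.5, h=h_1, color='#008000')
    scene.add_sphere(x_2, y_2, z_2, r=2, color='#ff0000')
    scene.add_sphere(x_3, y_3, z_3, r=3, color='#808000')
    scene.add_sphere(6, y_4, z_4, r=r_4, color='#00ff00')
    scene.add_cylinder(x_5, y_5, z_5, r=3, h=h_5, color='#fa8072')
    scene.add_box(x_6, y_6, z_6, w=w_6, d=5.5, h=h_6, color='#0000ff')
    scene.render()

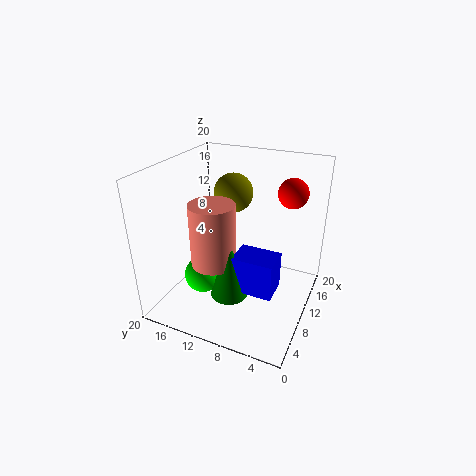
x_1 = 6, y_1 = 9.5, z_1 = 3.5, h_1 = 8.5, x_2 = 13, y_2 = 3.5, z_2 = 16.5, x_3 = 16, y_3 = 13.5, z_3 = 14, y_4 = 13.5, z_4 = 5.5, r_4 = 2.5, x_5 = 6.5, y_5 = 12, z_5 = 7.5, h_5 = 8.5, x_6 = 5.5, y_6 = 3.5, z_6 = 4.5, w_6 = 4, h_6 = 5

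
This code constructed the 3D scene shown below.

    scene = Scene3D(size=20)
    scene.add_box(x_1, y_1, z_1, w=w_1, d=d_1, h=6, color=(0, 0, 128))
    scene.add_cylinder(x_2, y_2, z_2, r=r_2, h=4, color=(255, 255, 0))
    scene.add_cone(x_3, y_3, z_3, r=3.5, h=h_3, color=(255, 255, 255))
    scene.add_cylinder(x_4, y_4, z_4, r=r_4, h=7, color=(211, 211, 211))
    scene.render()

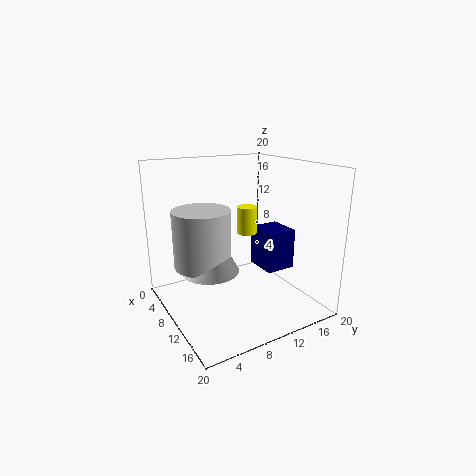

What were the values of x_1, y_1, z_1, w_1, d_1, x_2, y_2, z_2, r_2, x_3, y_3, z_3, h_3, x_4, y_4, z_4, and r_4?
x_1 = 6.5, y_1 = 14.5, z_1 = 4, w_1 = 5, d_1 = 4.5, x_2 = 7.5, y_2 = 13, z_2 = 9.5, r_2 = 1.5, x_3 = 13.5, y_3 = 4, z_3 = 8, h_3 = 6.5, x_4 = 12.5, y_4 = 3.5, z_4 = 8.5, r_4 = 3.5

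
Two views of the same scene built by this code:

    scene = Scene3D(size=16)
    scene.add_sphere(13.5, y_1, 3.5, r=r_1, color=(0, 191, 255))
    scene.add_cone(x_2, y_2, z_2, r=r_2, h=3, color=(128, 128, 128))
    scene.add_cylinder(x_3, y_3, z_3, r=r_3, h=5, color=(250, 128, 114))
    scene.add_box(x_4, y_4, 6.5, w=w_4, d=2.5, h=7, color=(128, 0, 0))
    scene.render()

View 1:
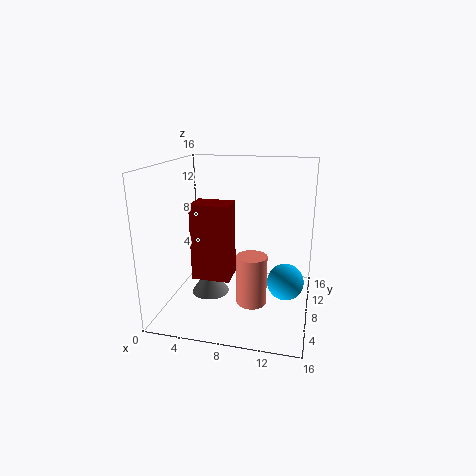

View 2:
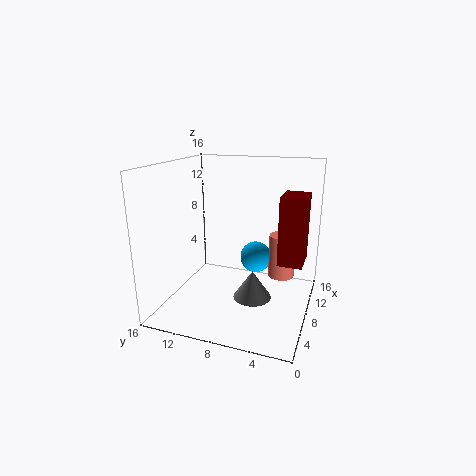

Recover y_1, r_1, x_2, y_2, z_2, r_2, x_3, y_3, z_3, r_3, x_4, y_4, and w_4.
y_1 = 7.5; r_1 = 2; x_2 = 5.5; y_2 = 5.5; z_2 = 2.5; r_2 = 2; x_3 = 10.5; y_3 = 3.5; z_3 = 3; r_3 = 1.5; x_4 = 5.5; y_4 = 0.5; w_4 = 3.5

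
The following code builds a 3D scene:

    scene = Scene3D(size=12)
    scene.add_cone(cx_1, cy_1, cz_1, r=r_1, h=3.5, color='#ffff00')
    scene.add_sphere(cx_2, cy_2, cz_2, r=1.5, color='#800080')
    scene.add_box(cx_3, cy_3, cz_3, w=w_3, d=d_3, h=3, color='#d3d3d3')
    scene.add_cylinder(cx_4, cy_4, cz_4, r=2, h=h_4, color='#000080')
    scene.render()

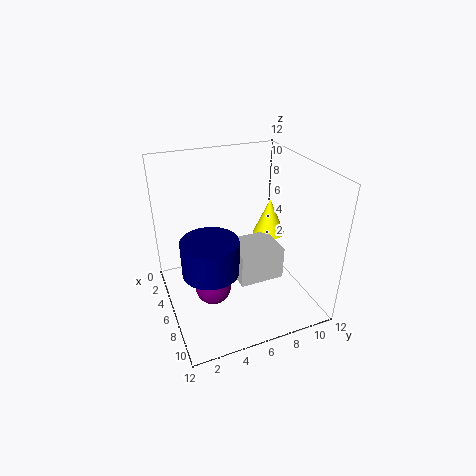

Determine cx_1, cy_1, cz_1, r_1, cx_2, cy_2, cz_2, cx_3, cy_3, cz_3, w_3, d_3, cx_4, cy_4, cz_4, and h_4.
cx_1 = 3; cy_1 = 10.5; cz_1 = 4; r_1 = 1.5; cx_2 = 6.5; cy_2 = 3.5; cz_2 = 2; cx_3 = 3.5; cy_3 = 6; cz_3 = 1.5; w_3 = 3.5; d_3 = 4; cx_4 = 9.5; cy_4 = 2.5; cz_4 = 6; h_4 = 2.5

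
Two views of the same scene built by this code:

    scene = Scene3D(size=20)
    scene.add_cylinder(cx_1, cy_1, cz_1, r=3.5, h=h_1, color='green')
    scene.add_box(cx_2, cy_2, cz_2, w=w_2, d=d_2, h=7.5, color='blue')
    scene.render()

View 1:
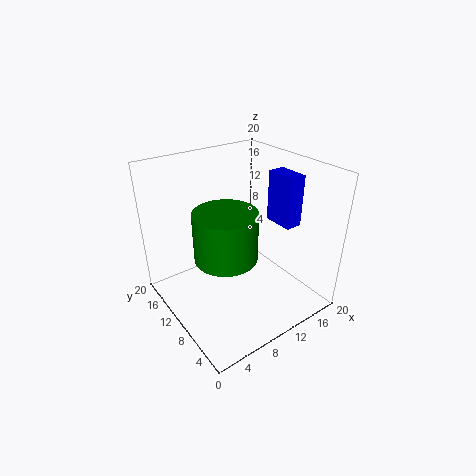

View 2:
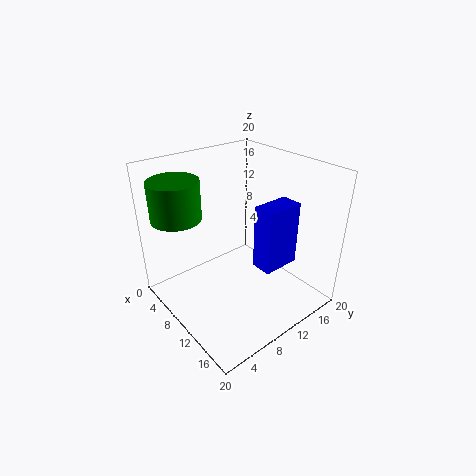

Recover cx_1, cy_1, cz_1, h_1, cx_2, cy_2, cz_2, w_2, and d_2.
cx_1 = 4
cy_1 = 4
cz_1 = 12.5
h_1 = 5.5
cx_2 = 16.5
cy_2 = 7
cz_2 = 10.5
w_2 = 2.5
d_2 = 4.5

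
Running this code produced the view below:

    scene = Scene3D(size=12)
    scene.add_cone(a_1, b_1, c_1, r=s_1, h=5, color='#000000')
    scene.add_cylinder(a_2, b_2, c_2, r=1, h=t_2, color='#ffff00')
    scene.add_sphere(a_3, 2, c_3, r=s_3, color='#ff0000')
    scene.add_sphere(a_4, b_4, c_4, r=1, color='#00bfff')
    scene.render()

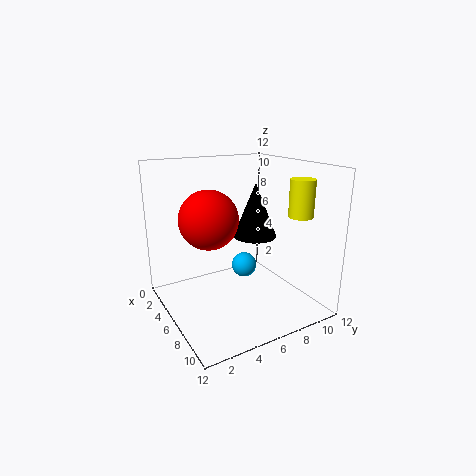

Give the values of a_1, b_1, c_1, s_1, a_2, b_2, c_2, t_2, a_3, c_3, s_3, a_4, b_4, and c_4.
a_1 = 4; b_1 = 9; c_1 = 5; s_1 = 2; a_2 = 9; b_2 = 10; c_2 = 8; t_2 = 3; a_3 = 9; c_3 = 9; s_3 = 2; a_4 = 7; b_4 = 6; c_4 = 4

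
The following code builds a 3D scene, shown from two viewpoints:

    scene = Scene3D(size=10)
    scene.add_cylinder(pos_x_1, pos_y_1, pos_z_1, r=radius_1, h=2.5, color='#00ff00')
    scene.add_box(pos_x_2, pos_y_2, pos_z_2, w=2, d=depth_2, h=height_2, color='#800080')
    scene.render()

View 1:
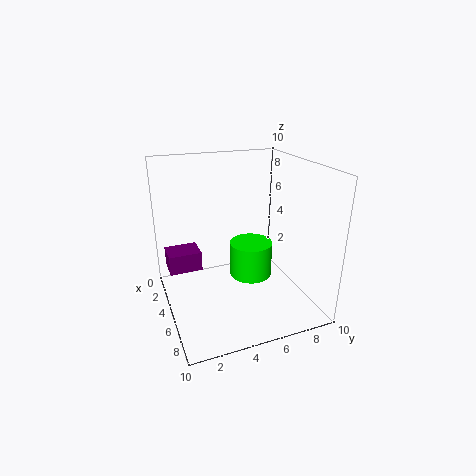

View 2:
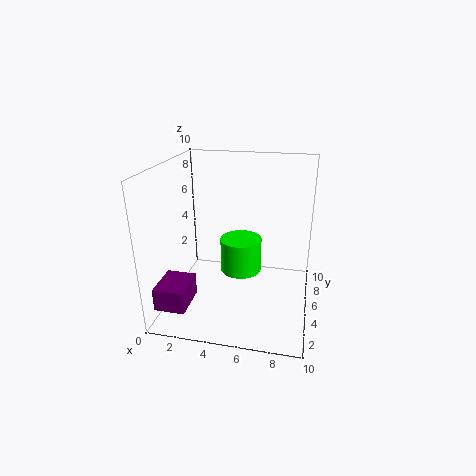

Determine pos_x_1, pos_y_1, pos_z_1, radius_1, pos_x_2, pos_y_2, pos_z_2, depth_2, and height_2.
pos_x_1 = 5; pos_y_1 = 6; pos_z_1 = 2; radius_1 = 1.5; pos_x_2 = 0.5; pos_y_2 = 0.5; pos_z_2 = 1.5; depth_2 = 2.5; height_2 = 1.5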